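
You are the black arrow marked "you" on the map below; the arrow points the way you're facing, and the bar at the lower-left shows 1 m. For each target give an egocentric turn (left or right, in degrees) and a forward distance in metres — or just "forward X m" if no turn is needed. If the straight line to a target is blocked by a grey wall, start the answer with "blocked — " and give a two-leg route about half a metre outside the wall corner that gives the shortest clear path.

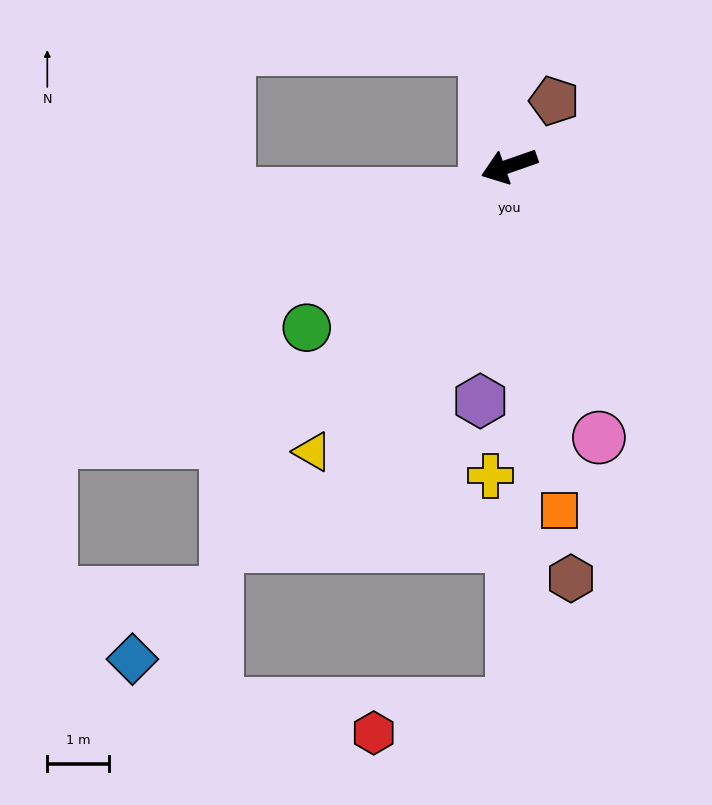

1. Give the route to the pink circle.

turn left 89°, forward 4.6 m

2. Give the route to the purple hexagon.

turn left 64°, forward 3.8 m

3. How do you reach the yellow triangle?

turn left 36°, forward 5.6 m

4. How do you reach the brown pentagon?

turn right 144°, forward 1.3 m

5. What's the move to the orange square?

turn left 79°, forward 5.6 m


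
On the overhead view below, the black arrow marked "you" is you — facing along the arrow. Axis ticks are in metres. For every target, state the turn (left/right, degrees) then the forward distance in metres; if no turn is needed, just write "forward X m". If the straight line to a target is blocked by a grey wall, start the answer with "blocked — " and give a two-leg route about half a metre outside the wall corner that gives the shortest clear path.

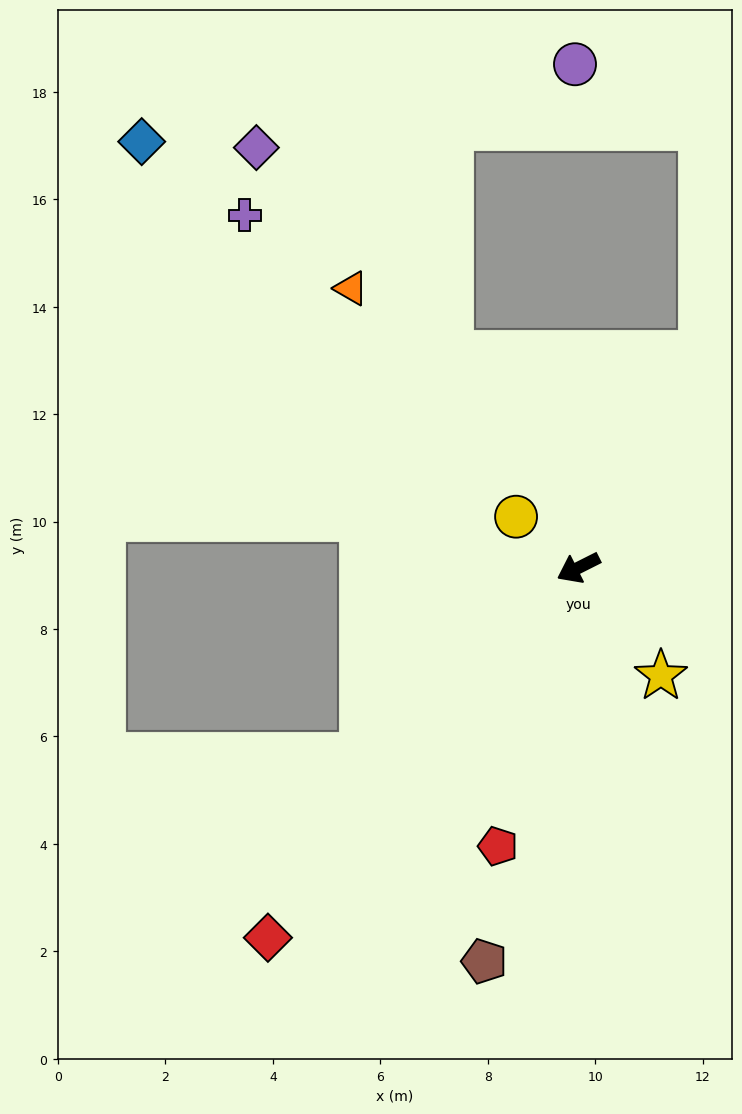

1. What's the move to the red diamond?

turn left 23°, forward 9.0 m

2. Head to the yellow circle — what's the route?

turn right 66°, forward 1.5 m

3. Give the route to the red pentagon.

turn left 47°, forward 5.4 m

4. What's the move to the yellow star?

turn left 101°, forward 2.5 m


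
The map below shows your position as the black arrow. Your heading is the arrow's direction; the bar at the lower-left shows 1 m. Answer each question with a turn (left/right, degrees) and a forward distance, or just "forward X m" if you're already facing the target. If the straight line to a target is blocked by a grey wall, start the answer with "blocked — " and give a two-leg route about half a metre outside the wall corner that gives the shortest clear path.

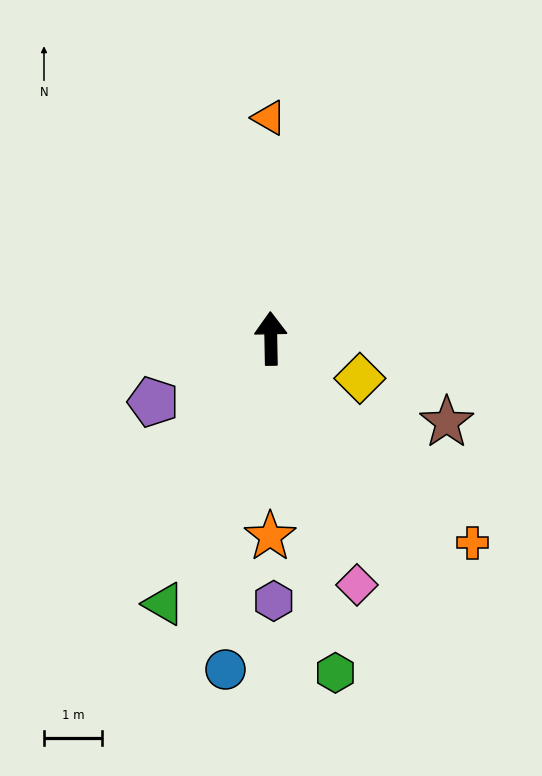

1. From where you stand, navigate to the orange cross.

turn right 136°, forward 5.0 m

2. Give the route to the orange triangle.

forward 3.8 m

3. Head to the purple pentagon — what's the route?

turn left 117°, forward 2.3 m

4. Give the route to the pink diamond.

turn right 162°, forward 4.5 m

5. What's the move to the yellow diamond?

turn right 115°, forward 1.7 m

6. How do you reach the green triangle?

turn left 157°, forward 5.0 m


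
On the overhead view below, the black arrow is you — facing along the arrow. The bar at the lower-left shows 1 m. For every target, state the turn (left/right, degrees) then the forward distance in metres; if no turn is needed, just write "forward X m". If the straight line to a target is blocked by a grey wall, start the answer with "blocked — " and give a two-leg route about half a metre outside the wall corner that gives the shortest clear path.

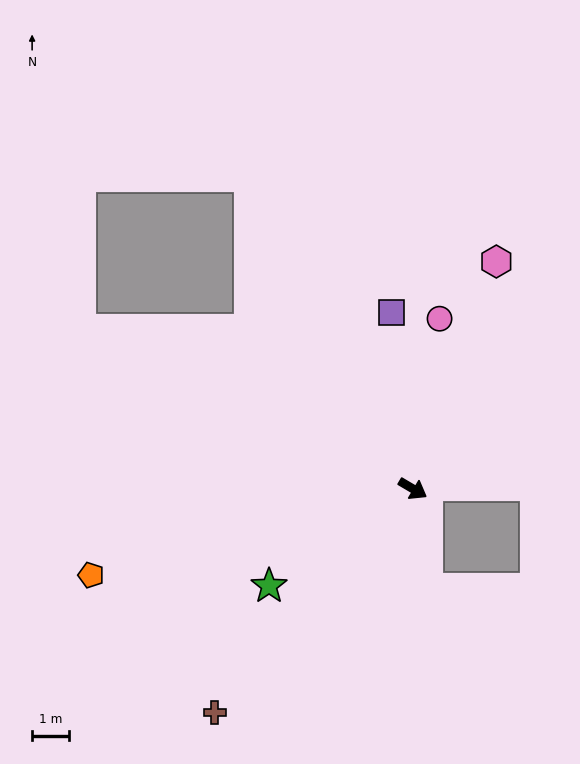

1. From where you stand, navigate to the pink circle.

turn left 112°, forward 4.6 m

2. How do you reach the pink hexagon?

turn left 100°, forward 6.5 m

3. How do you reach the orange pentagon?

turn right 134°, forward 8.9 m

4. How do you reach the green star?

turn right 115°, forward 4.6 m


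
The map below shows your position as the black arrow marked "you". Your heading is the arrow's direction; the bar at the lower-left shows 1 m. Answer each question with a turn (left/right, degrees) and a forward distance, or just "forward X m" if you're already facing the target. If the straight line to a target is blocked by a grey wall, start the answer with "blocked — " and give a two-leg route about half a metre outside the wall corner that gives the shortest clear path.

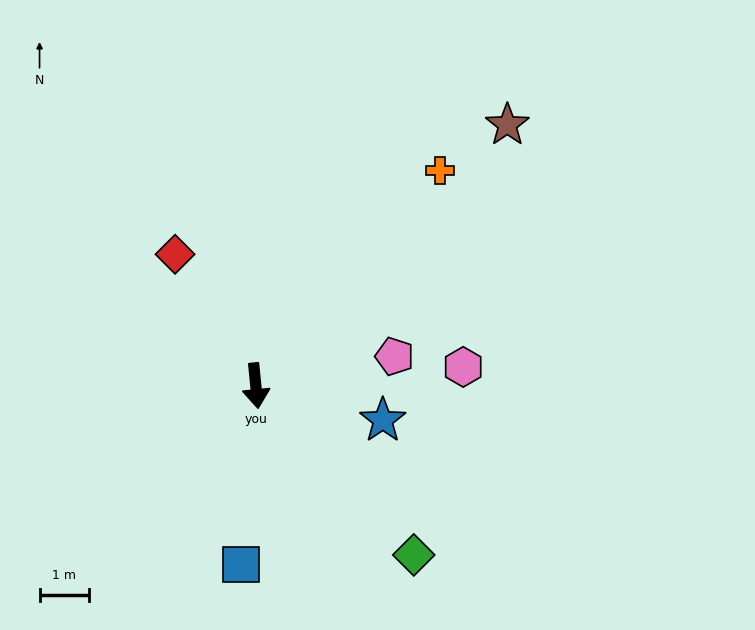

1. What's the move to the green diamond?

turn left 37°, forward 4.7 m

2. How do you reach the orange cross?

turn left 134°, forward 5.8 m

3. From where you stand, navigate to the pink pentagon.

turn left 96°, forward 2.9 m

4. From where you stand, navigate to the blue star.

turn left 69°, forward 2.7 m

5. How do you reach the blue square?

turn right 10°, forward 3.6 m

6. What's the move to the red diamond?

turn right 154°, forward 3.1 m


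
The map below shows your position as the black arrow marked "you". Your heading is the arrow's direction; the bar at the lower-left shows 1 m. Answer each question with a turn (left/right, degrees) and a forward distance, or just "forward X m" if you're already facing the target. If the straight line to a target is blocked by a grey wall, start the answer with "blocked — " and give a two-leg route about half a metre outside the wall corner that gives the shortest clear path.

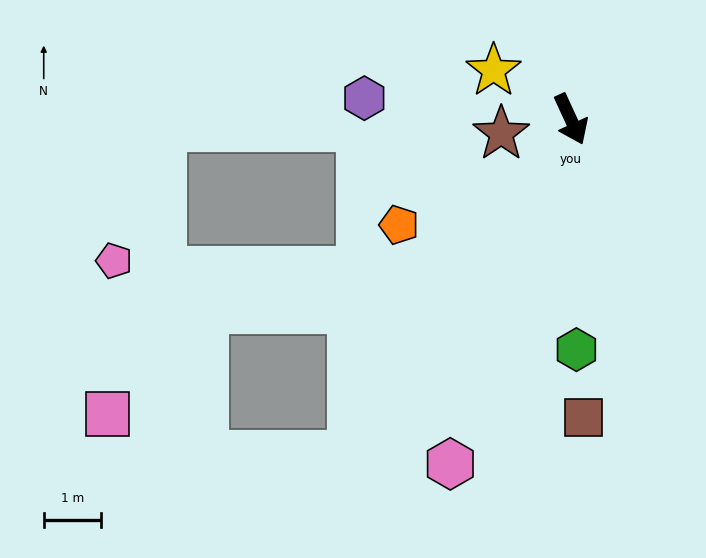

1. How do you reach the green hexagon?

turn right 23°, forward 4.1 m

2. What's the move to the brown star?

turn right 103°, forward 1.2 m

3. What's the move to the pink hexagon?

turn right 44°, forward 6.4 m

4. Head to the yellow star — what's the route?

turn right 147°, forward 1.6 m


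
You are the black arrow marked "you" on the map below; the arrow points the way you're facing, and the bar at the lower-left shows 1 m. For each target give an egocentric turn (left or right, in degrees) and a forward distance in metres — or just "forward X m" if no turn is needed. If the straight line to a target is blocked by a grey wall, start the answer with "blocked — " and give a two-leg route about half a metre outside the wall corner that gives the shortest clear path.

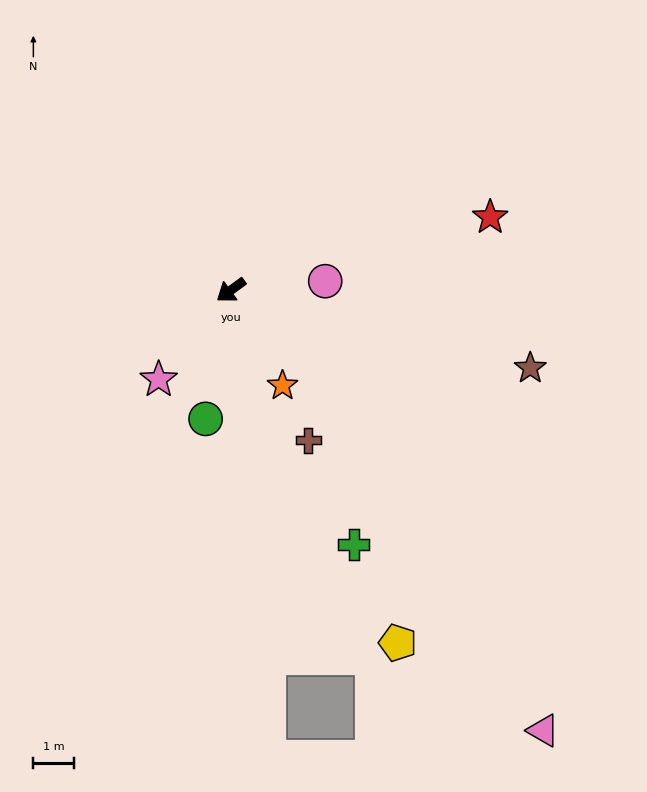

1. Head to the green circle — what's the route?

turn left 43°, forward 3.2 m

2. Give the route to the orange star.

turn left 82°, forward 2.7 m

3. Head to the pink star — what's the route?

turn left 15°, forward 2.8 m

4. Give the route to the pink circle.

turn left 149°, forward 2.3 m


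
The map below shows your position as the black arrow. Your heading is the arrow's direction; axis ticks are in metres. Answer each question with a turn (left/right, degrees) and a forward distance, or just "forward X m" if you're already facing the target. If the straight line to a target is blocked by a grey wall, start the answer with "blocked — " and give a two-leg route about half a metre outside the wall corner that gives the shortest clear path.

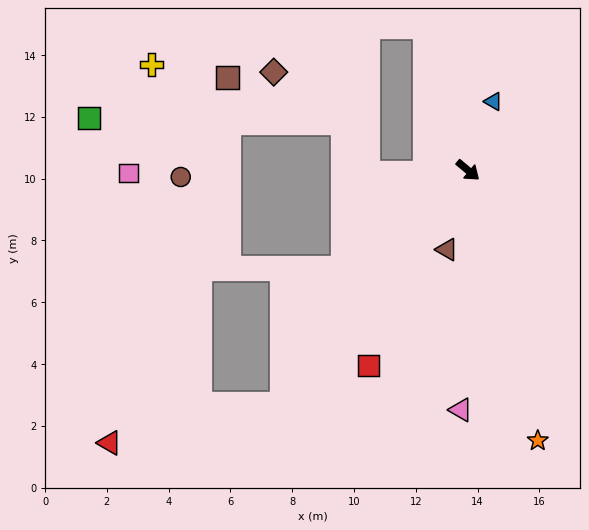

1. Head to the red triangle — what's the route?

blocked — turn right 88°, forward 9.7 m, then turn right 40°, forward 5.7 m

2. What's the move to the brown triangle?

turn right 65°, forward 2.7 m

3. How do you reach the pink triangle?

turn right 52°, forward 7.8 m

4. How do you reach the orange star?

turn right 36°, forward 9.0 m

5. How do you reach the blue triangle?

turn left 110°, forward 2.4 m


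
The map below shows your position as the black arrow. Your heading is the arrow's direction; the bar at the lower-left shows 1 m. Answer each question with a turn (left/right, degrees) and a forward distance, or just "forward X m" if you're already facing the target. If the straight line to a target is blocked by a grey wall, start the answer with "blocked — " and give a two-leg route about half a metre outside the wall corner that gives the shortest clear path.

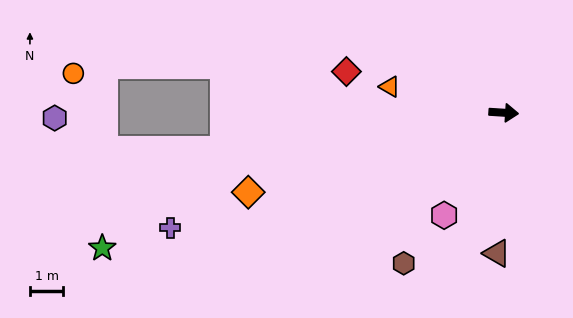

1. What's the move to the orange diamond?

turn right 159°, forward 8.0 m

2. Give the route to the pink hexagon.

turn right 117°, forward 3.6 m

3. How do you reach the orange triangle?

turn left 171°, forward 3.5 m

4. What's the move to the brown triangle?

turn right 89°, forward 4.2 m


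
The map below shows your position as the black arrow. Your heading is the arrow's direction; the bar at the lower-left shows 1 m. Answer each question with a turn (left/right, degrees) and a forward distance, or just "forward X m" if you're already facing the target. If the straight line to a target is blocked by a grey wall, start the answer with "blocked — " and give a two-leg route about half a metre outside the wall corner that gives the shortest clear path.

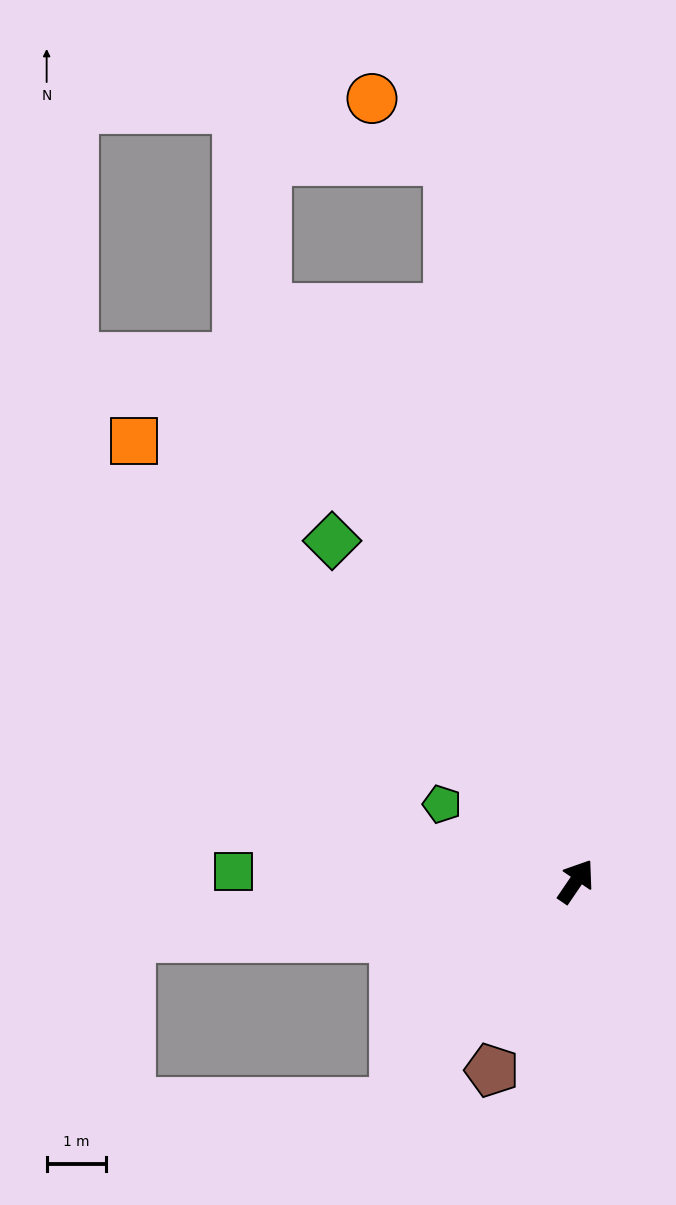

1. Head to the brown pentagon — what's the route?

turn right 170°, forward 3.5 m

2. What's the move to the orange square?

turn left 79°, forward 10.5 m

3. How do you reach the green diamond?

turn left 70°, forward 7.1 m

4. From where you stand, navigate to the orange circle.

blocked — turn left 44°, forward 12.3 m, then turn left 42°, forward 1.7 m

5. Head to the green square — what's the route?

turn left 123°, forward 5.8 m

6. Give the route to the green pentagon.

turn left 94°, forward 2.6 m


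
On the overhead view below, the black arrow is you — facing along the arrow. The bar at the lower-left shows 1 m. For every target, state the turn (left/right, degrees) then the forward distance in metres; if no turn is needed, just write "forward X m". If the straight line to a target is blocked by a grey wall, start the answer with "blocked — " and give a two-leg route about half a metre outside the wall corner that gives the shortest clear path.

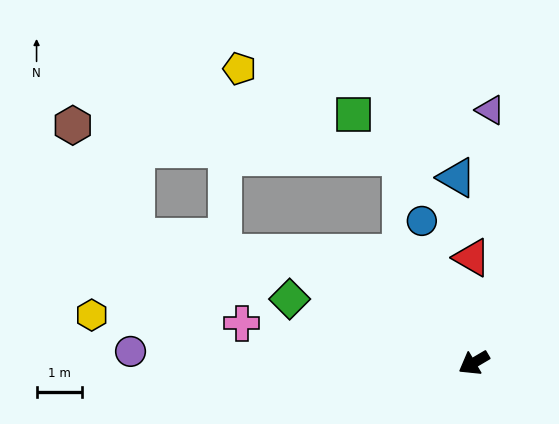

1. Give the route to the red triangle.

turn right 119°, forward 2.3 m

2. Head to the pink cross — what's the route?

turn right 40°, forward 5.2 m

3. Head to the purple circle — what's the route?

turn right 32°, forward 7.6 m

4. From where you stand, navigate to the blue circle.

turn right 100°, forward 3.4 m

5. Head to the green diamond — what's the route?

turn right 50°, forward 4.3 m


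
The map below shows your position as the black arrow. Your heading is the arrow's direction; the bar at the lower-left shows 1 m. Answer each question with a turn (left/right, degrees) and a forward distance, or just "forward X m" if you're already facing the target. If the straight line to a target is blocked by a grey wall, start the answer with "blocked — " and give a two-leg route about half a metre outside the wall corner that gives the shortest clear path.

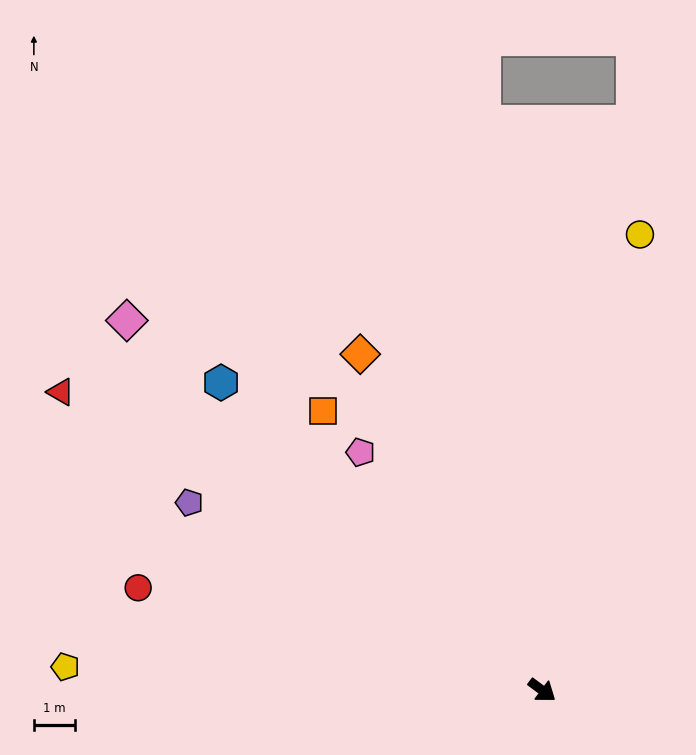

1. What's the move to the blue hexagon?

turn left 173°, forward 10.9 m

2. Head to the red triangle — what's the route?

turn right 175°, forward 13.8 m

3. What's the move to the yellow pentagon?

turn right 146°, forward 11.7 m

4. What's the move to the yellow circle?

turn left 115°, forward 11.4 m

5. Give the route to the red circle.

turn right 158°, forward 10.2 m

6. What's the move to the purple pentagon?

turn right 171°, forward 9.8 m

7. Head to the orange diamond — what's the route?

turn left 155°, forward 9.3 m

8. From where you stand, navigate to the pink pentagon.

turn left 164°, forward 7.3 m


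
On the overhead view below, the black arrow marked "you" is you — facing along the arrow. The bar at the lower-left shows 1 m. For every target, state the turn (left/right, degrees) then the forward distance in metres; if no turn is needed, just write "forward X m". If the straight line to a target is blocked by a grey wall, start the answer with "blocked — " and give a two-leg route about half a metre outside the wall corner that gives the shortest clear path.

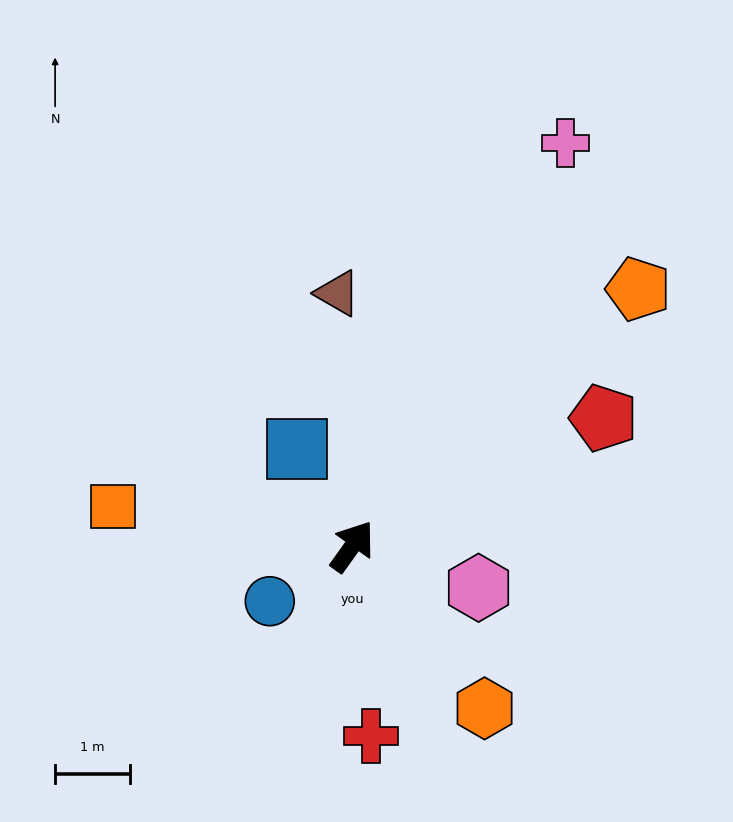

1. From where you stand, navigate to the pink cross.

turn left 8°, forward 6.1 m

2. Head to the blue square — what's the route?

turn left 65°, forward 1.5 m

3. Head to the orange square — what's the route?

turn left 116°, forward 3.2 m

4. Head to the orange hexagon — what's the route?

turn right 105°, forward 2.8 m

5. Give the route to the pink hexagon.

turn right 73°, forward 1.8 m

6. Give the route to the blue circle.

turn left 159°, forward 1.3 m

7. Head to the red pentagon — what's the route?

turn right 27°, forward 3.8 m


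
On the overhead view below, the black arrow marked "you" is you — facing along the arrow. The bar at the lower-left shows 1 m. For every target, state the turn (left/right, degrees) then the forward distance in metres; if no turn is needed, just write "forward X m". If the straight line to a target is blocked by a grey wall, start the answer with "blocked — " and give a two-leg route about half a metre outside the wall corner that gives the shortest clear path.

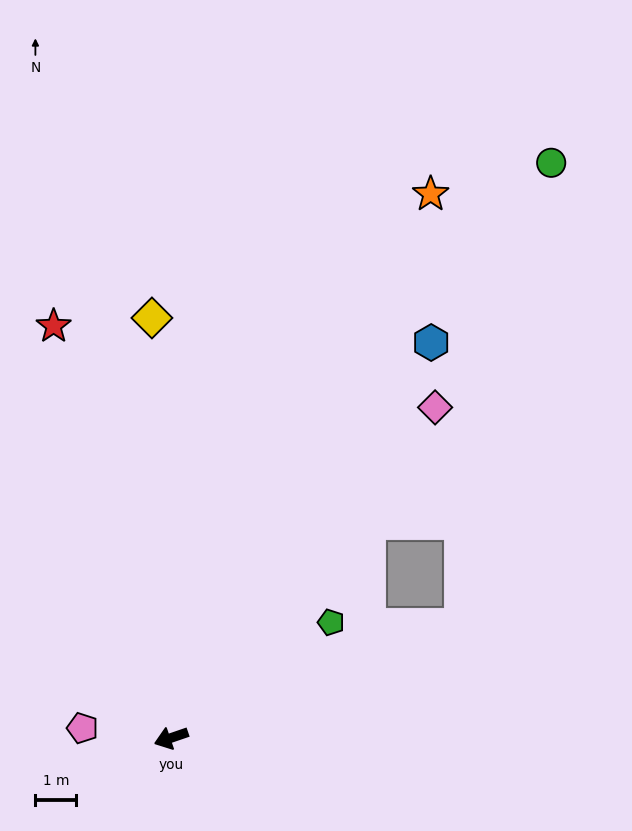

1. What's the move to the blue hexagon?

turn right 142°, forward 11.6 m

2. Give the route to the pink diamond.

turn right 148°, forward 10.4 m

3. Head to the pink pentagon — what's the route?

turn right 25°, forward 2.2 m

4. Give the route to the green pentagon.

turn right 163°, forward 4.8 m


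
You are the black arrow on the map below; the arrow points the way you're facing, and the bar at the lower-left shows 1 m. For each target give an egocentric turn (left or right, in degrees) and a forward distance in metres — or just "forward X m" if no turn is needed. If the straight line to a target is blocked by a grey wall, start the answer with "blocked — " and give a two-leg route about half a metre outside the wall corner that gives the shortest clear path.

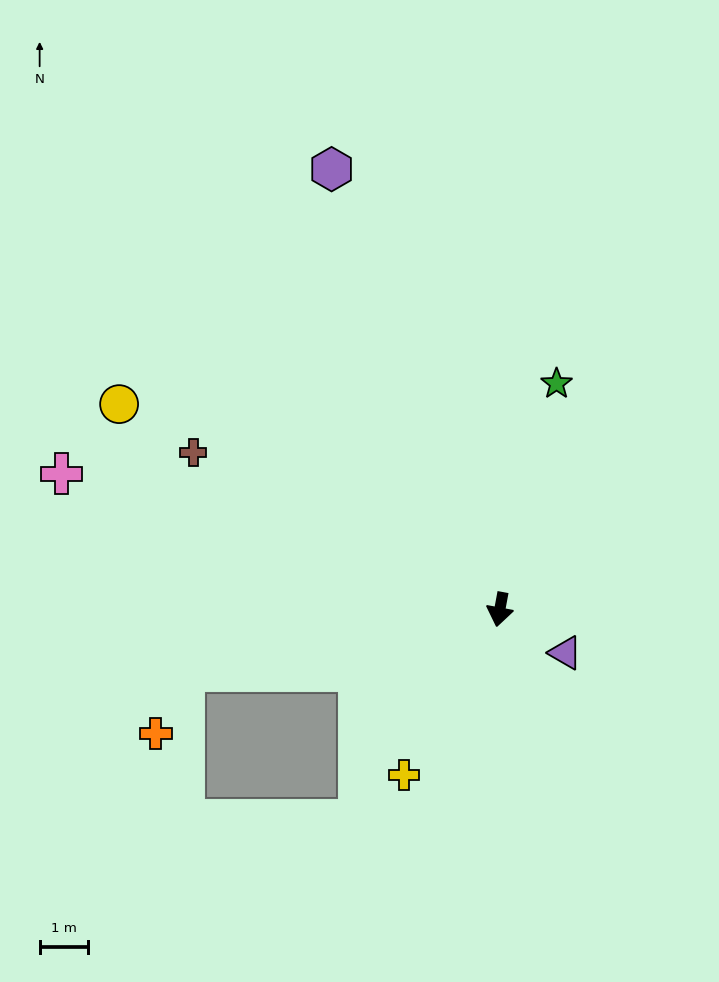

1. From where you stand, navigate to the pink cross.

turn right 97°, forward 9.5 m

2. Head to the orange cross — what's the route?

blocked — turn right 68°, forward 6.7 m, then turn left 54°, forward 1.4 m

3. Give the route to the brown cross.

turn right 107°, forward 7.1 m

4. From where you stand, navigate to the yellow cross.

turn right 19°, forward 4.0 m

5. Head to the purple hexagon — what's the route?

turn right 149°, forward 9.8 m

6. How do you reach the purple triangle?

turn left 67°, forward 1.6 m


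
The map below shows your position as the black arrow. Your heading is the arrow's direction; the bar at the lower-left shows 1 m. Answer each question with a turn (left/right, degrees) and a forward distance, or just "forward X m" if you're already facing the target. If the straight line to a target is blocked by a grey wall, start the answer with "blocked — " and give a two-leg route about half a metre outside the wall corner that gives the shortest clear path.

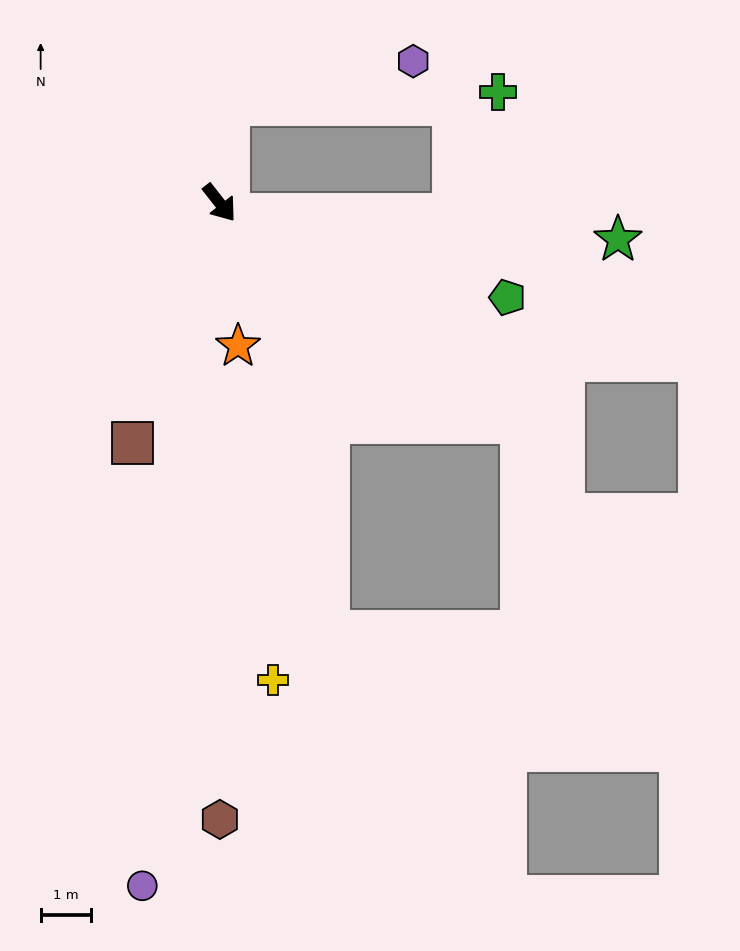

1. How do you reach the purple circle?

turn right 45°, forward 13.7 m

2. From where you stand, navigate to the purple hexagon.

blocked — turn left 137°, forward 2.0 m, then turn right 72°, forward 3.8 m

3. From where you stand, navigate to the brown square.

turn right 58°, forward 5.1 m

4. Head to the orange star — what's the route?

turn right 31°, forward 2.9 m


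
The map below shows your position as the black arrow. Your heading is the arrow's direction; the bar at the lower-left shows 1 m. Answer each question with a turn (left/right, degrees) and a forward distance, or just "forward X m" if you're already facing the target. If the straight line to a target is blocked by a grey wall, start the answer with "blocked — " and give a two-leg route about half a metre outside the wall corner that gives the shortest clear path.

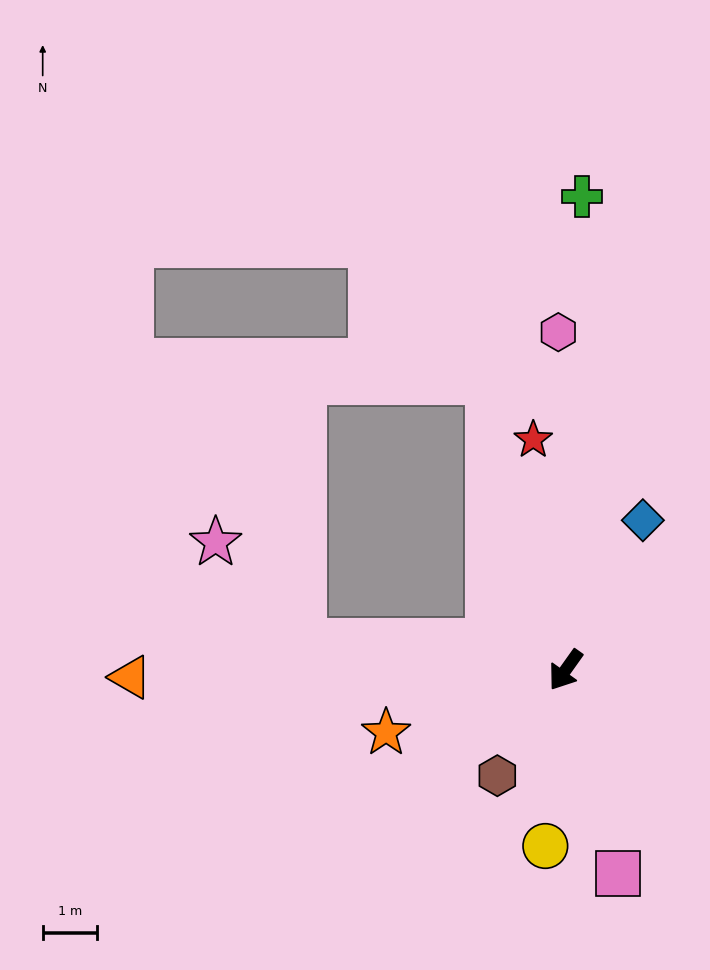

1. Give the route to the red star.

turn right 137°, forward 4.3 m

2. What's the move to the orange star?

turn right 35°, forward 3.5 m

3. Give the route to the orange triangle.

turn right 54°, forward 8.0 m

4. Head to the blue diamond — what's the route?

turn right 172°, forward 3.1 m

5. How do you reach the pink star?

blocked — turn right 61°, forward 4.9 m, then turn right 42°, forward 2.4 m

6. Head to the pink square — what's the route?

turn left 50°, forward 3.9 m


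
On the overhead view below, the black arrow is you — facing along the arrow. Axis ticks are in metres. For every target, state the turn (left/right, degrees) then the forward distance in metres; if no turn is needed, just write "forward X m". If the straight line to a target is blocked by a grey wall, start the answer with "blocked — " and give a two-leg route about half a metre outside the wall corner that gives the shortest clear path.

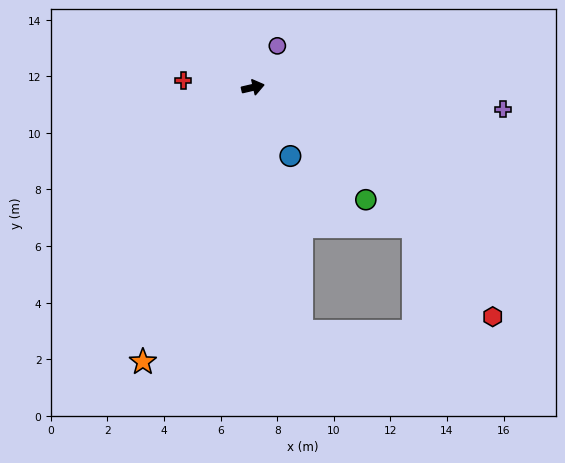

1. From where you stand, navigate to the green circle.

turn right 58°, forward 5.6 m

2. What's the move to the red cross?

turn left 161°, forward 2.5 m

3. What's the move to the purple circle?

turn left 46°, forward 1.7 m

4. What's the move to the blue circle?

turn right 74°, forward 2.8 m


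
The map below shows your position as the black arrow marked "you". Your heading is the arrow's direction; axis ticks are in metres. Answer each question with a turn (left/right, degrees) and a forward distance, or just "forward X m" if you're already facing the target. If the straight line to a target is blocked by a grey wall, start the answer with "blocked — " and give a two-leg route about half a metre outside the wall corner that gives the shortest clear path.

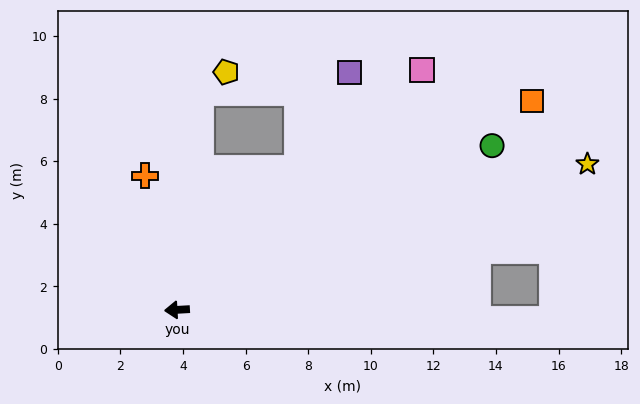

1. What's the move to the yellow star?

turn right 164°, forward 13.9 m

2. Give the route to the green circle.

turn right 156°, forward 11.4 m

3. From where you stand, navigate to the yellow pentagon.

blocked — turn right 100°, forward 7.0 m, then turn right 43°, forward 1.1 m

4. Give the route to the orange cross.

turn right 80°, forward 4.4 m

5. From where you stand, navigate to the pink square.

turn right 139°, forward 11.0 m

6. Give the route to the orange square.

turn right 153°, forward 13.2 m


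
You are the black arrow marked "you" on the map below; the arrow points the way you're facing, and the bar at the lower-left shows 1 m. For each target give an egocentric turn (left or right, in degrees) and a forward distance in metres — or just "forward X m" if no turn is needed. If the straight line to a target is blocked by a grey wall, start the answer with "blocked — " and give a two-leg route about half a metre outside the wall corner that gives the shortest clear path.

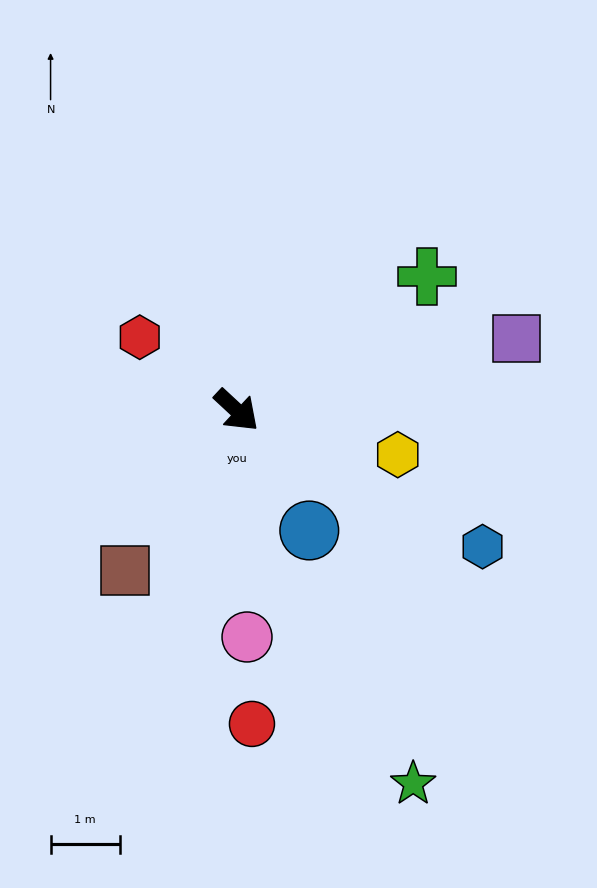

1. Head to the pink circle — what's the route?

turn right 45°, forward 3.3 m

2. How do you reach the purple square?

turn left 57°, forward 4.2 m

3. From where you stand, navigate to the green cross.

turn left 78°, forward 3.4 m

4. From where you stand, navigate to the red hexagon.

turn right 174°, forward 1.8 m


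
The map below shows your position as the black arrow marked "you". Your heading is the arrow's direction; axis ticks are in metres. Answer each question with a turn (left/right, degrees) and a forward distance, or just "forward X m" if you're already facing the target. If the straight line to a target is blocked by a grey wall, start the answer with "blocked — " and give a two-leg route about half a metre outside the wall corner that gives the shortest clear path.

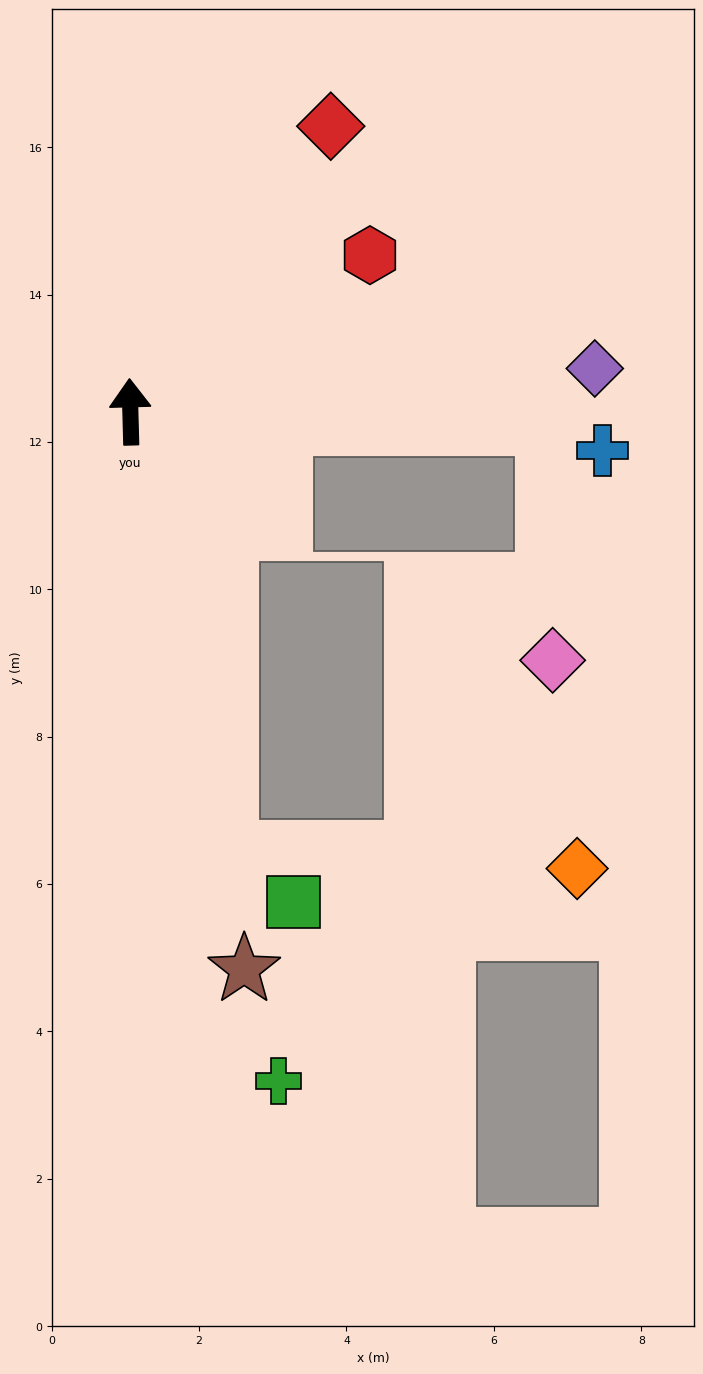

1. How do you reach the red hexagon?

turn right 58°, forward 3.9 m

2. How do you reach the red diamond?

turn right 37°, forward 4.7 m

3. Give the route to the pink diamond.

blocked — turn right 93°, forward 5.7 m, then turn right 87°, forward 3.2 m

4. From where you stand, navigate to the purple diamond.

turn right 86°, forward 6.3 m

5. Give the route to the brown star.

turn right 170°, forward 7.7 m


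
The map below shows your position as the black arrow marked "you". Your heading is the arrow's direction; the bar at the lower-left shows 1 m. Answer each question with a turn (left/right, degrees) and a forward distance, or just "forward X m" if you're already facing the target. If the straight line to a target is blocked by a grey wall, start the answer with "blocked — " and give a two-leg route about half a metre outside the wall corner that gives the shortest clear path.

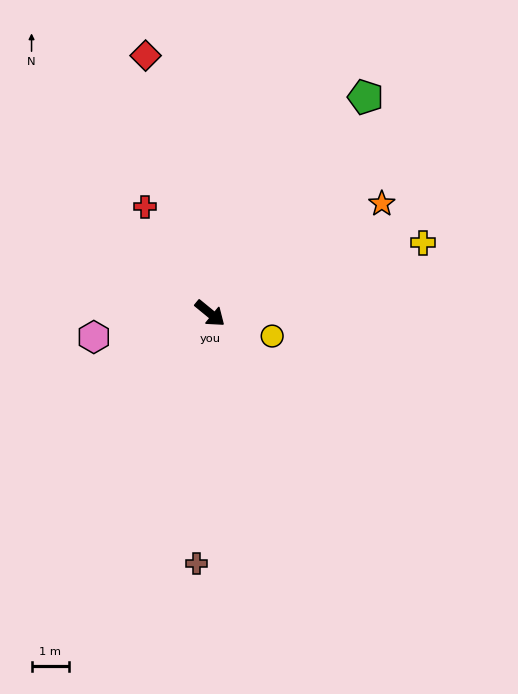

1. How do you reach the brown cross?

turn right 54°, forward 6.7 m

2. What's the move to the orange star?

turn left 72°, forward 5.5 m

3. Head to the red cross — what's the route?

turn left 161°, forward 3.4 m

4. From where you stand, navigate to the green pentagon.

turn left 94°, forward 7.1 m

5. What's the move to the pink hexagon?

turn right 129°, forward 3.2 m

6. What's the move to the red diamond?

turn left 143°, forward 7.1 m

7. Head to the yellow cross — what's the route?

turn left 58°, forward 6.0 m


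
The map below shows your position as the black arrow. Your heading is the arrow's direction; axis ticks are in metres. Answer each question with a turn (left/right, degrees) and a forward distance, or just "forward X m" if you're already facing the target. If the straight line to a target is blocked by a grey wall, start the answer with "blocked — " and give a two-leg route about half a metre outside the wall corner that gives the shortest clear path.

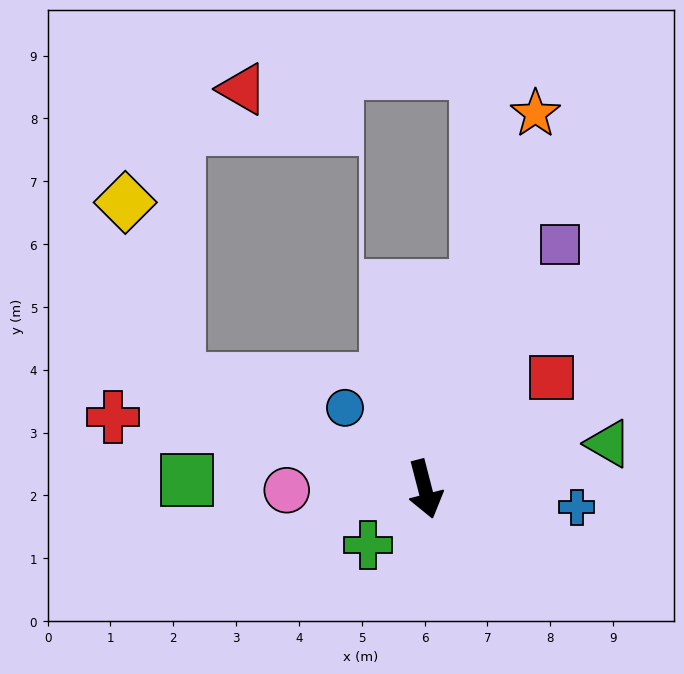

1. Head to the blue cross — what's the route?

turn left 69°, forward 2.4 m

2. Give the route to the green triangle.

turn left 89°, forward 3.0 m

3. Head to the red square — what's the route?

turn left 117°, forward 2.7 m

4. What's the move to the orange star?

turn left 149°, forward 6.2 m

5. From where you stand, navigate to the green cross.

turn right 60°, forward 1.3 m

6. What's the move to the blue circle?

turn right 150°, forward 1.8 m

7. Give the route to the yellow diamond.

blocked — turn right 128°, forward 4.3 m, then turn right 50°, forward 2.9 m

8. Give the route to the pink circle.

turn right 104°, forward 2.2 m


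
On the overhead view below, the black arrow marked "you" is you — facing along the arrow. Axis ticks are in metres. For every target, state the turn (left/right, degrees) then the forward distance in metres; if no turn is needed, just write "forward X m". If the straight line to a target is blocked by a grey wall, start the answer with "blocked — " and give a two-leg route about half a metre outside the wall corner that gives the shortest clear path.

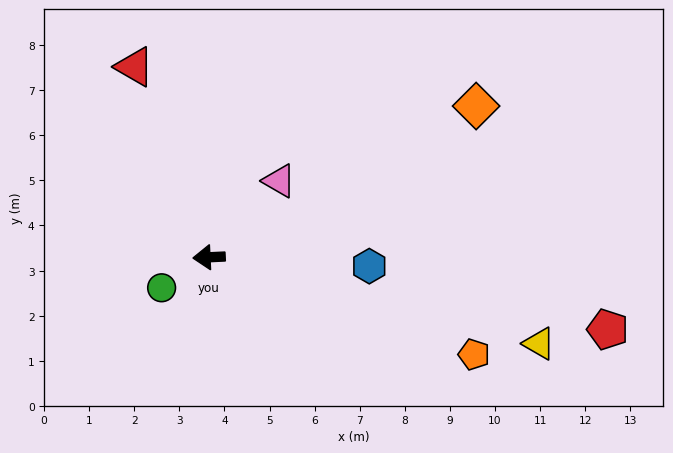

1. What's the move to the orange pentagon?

turn left 157°, forward 6.3 m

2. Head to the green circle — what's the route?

turn left 30°, forward 1.2 m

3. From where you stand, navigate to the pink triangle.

turn right 135°, forward 2.3 m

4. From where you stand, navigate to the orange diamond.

turn right 153°, forward 6.8 m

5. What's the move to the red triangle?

turn right 71°, forward 4.5 m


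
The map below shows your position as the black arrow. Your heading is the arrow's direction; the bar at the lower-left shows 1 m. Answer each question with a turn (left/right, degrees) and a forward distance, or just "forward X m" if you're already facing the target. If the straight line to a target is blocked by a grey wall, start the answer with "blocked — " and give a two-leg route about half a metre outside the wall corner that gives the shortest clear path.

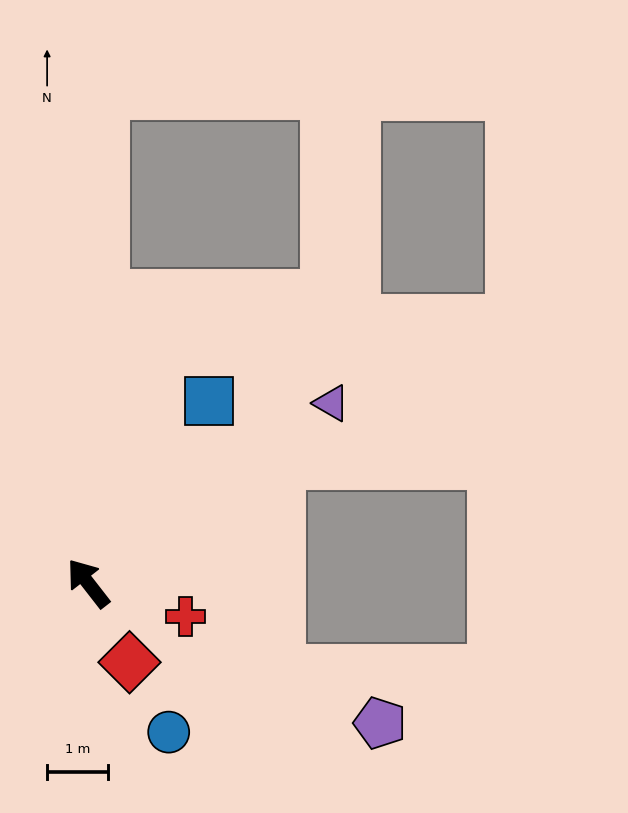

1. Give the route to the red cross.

turn right 147°, forward 1.7 m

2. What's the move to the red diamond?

turn left 170°, forward 1.5 m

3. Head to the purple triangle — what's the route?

turn right 91°, forward 5.0 m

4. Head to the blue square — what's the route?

turn right 71°, forward 3.6 m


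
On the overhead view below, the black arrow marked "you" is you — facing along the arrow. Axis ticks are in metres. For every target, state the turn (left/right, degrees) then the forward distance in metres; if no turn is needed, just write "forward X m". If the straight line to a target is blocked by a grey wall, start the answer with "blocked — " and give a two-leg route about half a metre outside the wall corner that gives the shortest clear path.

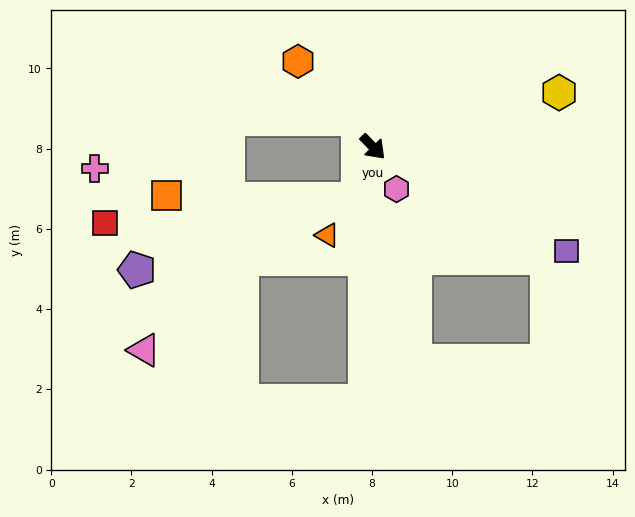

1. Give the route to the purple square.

turn left 17°, forward 5.5 m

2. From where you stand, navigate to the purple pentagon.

blocked — turn right 60°, forward 1.3 m, then turn right 56°, forward 5.8 m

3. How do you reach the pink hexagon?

turn right 15°, forward 1.2 m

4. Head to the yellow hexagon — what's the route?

turn left 62°, forward 4.8 m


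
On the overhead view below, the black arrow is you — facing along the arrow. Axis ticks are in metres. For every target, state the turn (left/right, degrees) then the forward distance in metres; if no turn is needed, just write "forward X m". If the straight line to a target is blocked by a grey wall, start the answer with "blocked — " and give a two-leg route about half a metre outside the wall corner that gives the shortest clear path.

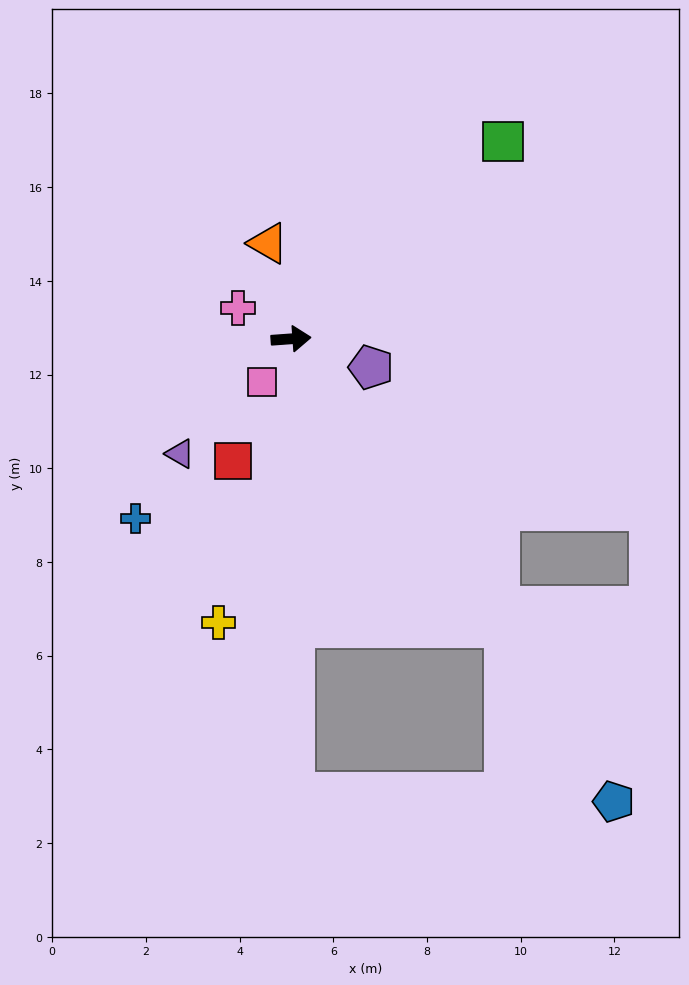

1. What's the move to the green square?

turn left 39°, forward 6.2 m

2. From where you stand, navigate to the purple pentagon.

turn right 24°, forward 1.8 m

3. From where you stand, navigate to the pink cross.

turn left 146°, forward 1.3 m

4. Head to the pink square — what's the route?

turn right 128°, forward 1.1 m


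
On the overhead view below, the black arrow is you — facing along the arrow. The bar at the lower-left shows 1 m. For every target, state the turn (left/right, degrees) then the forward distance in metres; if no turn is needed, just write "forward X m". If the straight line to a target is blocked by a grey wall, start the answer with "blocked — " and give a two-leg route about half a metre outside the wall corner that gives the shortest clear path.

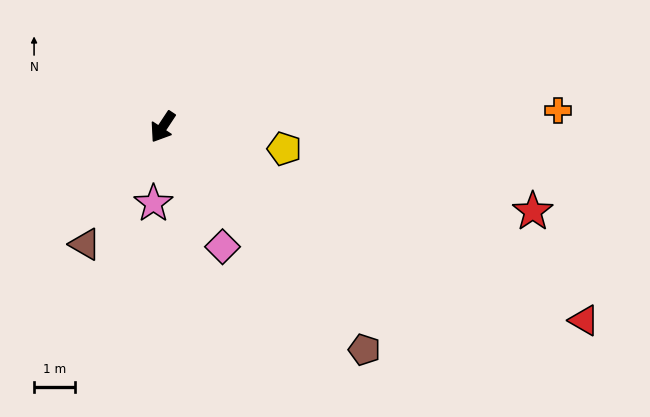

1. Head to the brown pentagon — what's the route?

turn left 76°, forward 7.4 m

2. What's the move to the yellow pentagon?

turn left 113°, forward 3.0 m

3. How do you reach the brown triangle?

forward 3.4 m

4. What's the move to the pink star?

turn left 27°, forward 1.9 m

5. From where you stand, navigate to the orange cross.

turn left 126°, forward 9.7 m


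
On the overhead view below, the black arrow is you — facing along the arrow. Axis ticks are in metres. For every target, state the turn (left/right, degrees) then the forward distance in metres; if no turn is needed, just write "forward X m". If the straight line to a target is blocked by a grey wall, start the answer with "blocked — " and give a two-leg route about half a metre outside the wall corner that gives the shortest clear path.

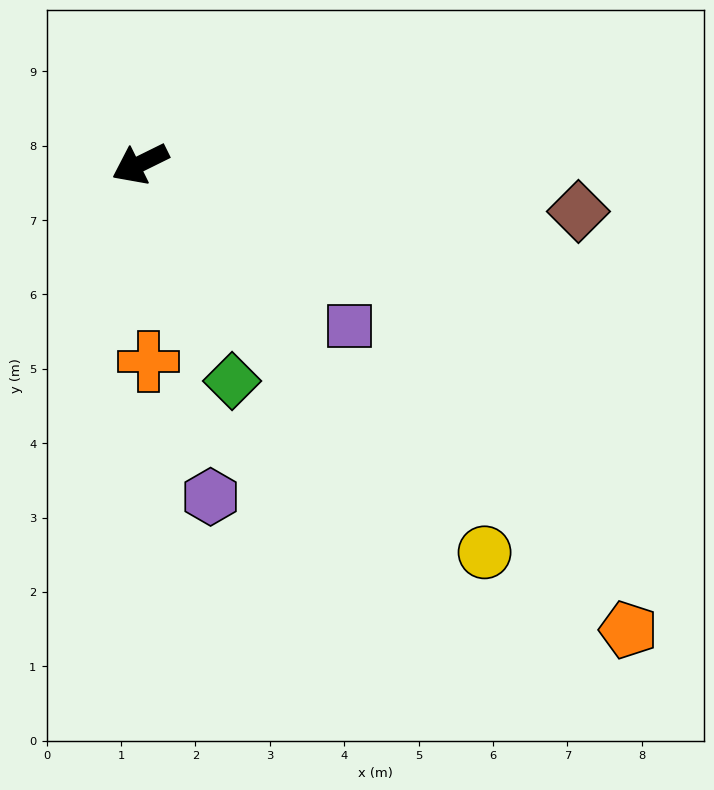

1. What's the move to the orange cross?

turn left 66°, forward 2.7 m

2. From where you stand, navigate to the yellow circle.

turn left 105°, forward 7.0 m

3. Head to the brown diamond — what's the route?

turn left 148°, forward 5.9 m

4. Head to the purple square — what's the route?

turn left 116°, forward 3.6 m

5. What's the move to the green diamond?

turn left 87°, forward 3.2 m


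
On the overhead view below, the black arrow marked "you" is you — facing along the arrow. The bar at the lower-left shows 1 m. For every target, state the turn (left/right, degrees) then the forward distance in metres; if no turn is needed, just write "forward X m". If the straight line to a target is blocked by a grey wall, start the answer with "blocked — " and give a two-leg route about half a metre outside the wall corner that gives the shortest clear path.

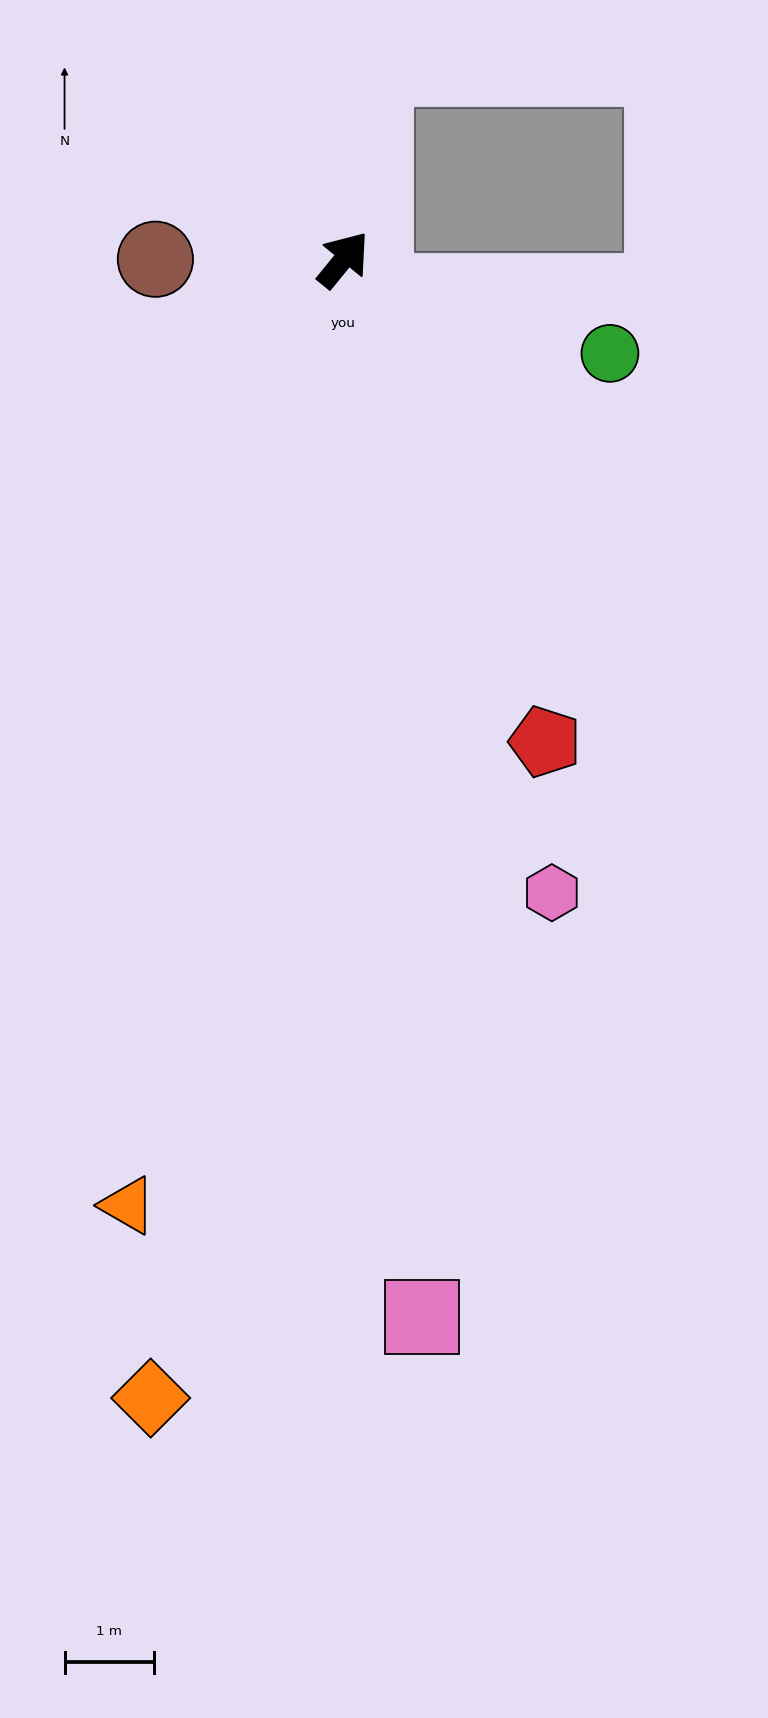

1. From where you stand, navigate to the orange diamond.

turn right 150°, forward 12.9 m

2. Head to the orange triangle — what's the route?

turn right 154°, forward 10.8 m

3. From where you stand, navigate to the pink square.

turn right 137°, forward 11.8 m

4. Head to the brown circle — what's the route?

turn left 129°, forward 2.1 m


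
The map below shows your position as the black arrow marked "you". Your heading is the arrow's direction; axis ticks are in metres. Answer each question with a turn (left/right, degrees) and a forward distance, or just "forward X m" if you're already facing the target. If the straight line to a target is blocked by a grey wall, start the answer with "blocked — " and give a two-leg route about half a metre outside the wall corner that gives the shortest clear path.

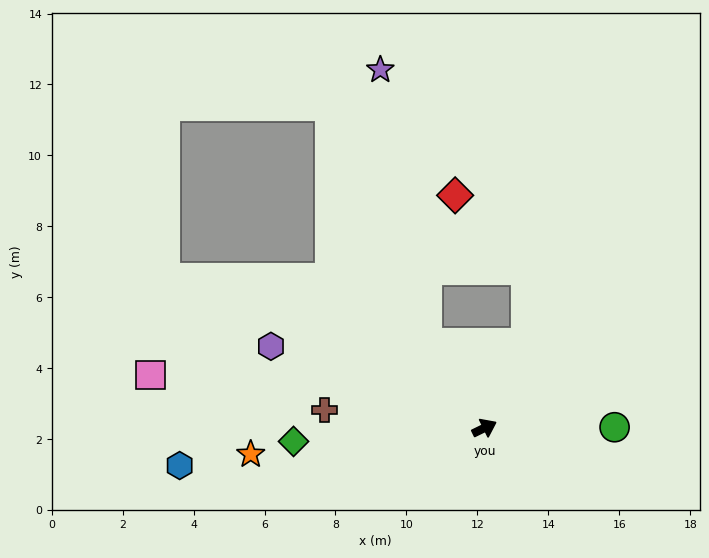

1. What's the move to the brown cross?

turn left 148°, forward 4.5 m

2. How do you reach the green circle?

turn right 26°, forward 3.7 m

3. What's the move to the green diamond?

turn left 158°, forward 5.4 m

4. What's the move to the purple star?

blocked — turn left 98°, forward 2.9 m, then turn right 24°, forward 7.8 m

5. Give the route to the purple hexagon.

turn left 133°, forward 6.4 m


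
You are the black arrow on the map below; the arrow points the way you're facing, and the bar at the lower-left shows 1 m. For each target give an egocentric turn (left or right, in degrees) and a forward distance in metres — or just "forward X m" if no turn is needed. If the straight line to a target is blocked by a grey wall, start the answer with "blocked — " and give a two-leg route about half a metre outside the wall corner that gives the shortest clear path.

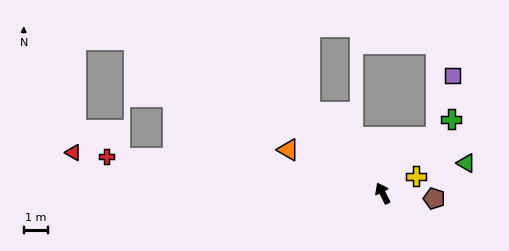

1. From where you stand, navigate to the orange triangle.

turn left 38°, forward 4.2 m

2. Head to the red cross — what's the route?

turn left 55°, forward 11.3 m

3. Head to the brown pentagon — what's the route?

turn right 123°, forward 2.1 m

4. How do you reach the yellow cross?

turn right 90°, forward 1.5 m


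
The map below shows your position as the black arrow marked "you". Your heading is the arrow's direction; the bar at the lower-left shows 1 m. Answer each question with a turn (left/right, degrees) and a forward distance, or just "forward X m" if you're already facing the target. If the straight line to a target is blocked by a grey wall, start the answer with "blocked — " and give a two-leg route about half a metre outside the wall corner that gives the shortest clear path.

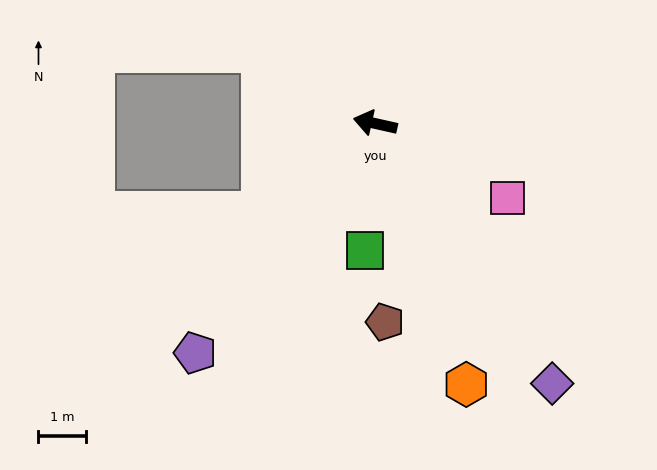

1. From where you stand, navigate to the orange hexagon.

turn left 122°, forward 5.9 m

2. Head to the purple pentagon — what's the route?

turn left 65°, forward 6.2 m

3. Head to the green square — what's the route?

turn left 98°, forward 2.7 m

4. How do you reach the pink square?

turn left 163°, forward 3.2 m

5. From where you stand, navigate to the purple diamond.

turn left 137°, forward 6.7 m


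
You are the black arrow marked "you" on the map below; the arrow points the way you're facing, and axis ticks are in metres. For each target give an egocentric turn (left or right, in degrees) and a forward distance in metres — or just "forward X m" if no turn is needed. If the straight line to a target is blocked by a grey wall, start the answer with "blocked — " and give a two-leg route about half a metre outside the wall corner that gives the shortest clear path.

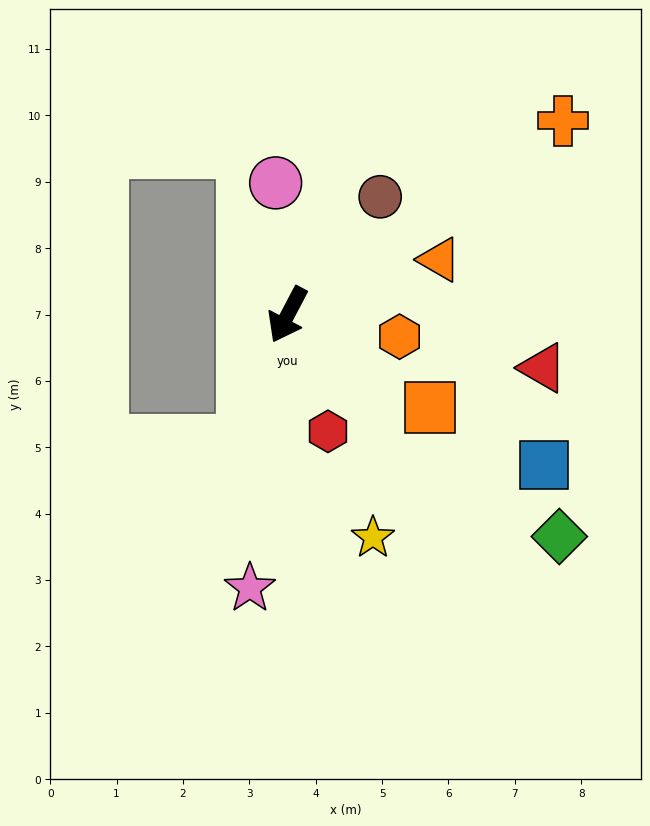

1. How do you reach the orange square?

turn left 85°, forward 2.6 m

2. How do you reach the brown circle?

turn left 170°, forward 2.3 m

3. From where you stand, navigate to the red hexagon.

turn left 47°, forward 1.9 m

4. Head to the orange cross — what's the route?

turn left 153°, forward 5.1 m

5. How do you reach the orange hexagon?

turn left 107°, forward 1.7 m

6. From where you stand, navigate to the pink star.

turn left 20°, forward 4.2 m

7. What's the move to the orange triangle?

turn left 138°, forward 2.4 m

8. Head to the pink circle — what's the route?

turn right 147°, forward 2.0 m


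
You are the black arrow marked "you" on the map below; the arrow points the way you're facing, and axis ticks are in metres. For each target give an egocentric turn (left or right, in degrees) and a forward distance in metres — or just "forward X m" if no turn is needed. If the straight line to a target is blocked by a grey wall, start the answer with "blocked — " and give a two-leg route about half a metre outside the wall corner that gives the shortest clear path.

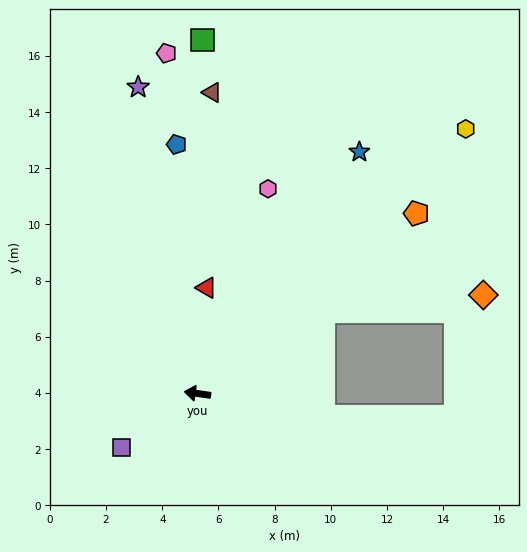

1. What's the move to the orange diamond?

blocked — turn right 139°, forward 5.4 m, then turn right 27°, forward 5.7 m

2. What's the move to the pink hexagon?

turn right 101°, forward 7.7 m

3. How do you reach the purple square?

turn left 43°, forward 3.3 m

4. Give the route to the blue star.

turn right 116°, forward 10.3 m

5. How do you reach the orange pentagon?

turn right 133°, forward 10.1 m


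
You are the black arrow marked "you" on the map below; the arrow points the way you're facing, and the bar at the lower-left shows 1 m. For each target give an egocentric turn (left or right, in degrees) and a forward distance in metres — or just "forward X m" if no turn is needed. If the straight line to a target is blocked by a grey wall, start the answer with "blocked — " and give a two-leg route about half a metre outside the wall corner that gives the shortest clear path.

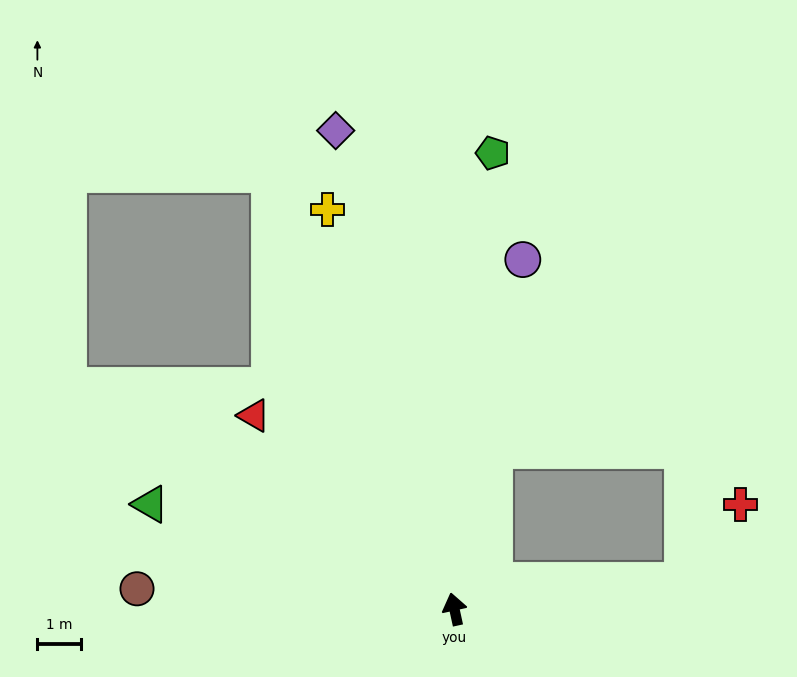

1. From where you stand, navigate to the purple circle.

turn right 23°, forward 8.1 m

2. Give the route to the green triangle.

turn left 59°, forward 7.3 m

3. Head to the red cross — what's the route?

blocked — turn right 95°, forward 5.2 m, then turn left 46°, forward 2.2 m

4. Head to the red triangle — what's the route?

turn left 34°, forward 6.3 m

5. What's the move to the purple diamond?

forward 11.2 m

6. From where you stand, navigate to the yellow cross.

turn left 5°, forward 9.5 m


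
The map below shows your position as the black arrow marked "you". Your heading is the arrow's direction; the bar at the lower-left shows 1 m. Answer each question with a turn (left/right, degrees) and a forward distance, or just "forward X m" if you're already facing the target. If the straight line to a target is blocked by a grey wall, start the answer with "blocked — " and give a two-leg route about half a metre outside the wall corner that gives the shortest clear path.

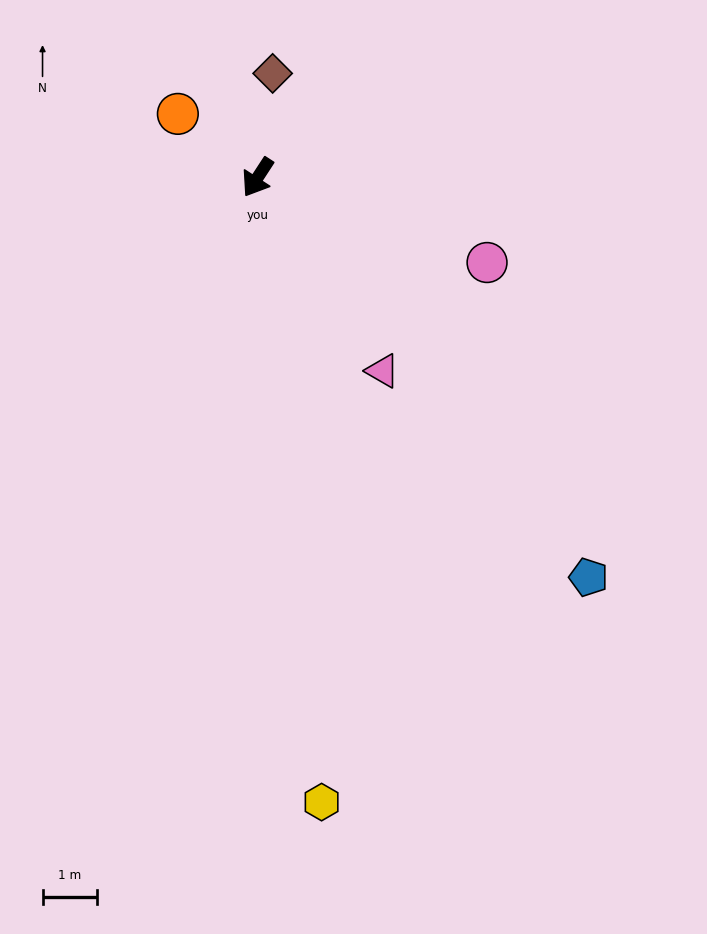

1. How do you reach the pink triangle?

turn left 66°, forward 4.2 m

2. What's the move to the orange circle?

turn right 96°, forward 1.9 m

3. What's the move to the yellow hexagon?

turn left 39°, forward 11.4 m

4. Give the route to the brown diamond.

turn right 155°, forward 1.9 m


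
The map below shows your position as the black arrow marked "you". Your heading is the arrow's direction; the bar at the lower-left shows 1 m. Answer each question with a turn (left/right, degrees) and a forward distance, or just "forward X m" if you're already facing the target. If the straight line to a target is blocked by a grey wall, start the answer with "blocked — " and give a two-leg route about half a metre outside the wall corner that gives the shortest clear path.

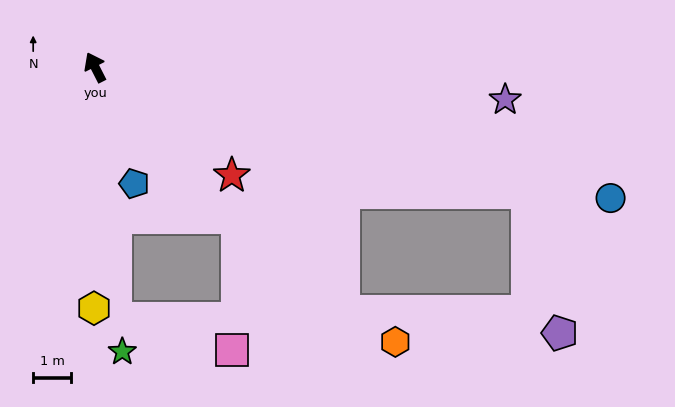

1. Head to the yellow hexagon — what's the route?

turn left 153°, forward 6.3 m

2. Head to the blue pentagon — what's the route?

turn left 172°, forward 3.2 m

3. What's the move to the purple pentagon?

blocked — turn right 133°, forward 11.8 m, then turn right 61°, forward 3.8 m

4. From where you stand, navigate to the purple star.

turn right 121°, forward 10.8 m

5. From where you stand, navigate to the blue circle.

turn right 131°, forward 13.9 m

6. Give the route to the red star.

turn right 155°, forward 4.6 m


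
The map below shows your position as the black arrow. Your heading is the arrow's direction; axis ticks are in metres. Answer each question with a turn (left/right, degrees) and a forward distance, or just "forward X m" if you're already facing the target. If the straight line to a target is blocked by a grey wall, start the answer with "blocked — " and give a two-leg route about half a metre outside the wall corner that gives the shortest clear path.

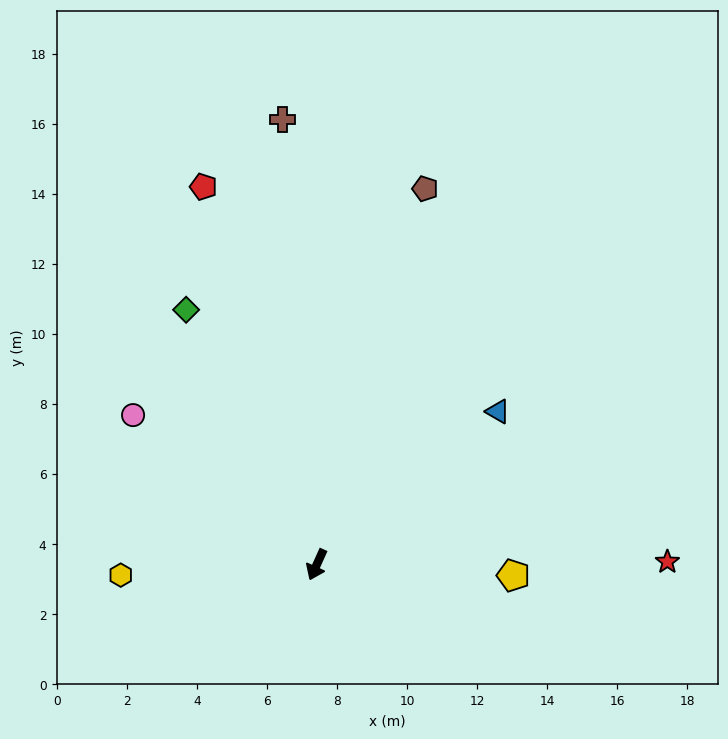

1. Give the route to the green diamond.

turn right 129°, forward 8.2 m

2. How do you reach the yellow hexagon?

turn right 63°, forward 5.6 m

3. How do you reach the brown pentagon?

turn right 172°, forward 11.2 m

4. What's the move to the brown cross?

turn right 151°, forward 12.8 m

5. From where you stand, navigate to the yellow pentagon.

turn left 111°, forward 5.6 m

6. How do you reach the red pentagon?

turn right 139°, forward 11.3 m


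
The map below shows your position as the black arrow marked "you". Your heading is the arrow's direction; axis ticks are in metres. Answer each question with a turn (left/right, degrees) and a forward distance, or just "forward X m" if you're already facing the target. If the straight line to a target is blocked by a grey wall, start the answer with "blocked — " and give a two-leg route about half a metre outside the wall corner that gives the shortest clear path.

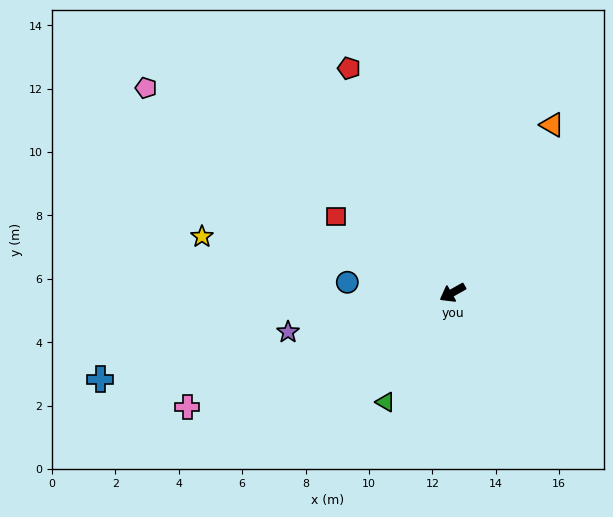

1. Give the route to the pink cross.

turn right 6°, forward 9.1 m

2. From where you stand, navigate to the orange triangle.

turn right 150°, forward 6.2 m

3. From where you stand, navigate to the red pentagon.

turn right 95°, forward 7.8 m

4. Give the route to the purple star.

turn right 16°, forward 5.3 m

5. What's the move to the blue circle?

turn right 35°, forward 3.3 m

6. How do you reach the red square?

turn right 63°, forward 4.4 m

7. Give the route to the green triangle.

turn left 29°, forward 4.1 m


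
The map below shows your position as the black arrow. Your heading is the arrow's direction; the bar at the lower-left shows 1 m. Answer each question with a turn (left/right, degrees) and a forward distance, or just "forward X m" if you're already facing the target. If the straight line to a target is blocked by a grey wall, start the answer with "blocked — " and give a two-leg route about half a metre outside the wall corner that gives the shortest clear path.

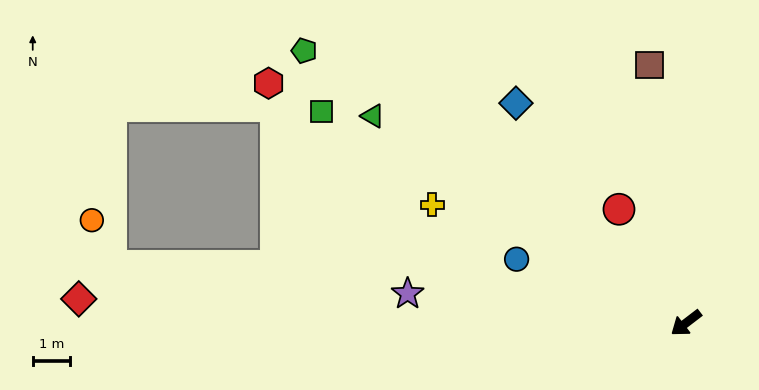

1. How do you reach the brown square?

turn right 119°, forward 7.0 m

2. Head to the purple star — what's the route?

turn right 43°, forward 7.5 m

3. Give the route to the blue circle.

turn right 58°, forward 4.9 m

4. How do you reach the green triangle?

turn right 71°, forward 10.1 m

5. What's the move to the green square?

turn right 68°, forward 11.4 m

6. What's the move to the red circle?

turn right 97°, forward 3.6 m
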